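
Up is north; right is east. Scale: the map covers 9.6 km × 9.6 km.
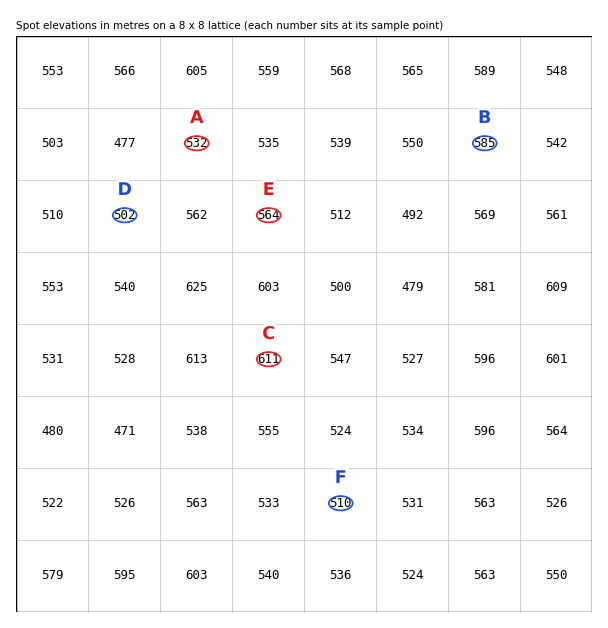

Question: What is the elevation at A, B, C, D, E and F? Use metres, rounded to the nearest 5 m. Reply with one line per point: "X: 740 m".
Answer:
A: 530 m
B: 585 m
C: 610 m
D: 500 m
E: 565 m
F: 510 m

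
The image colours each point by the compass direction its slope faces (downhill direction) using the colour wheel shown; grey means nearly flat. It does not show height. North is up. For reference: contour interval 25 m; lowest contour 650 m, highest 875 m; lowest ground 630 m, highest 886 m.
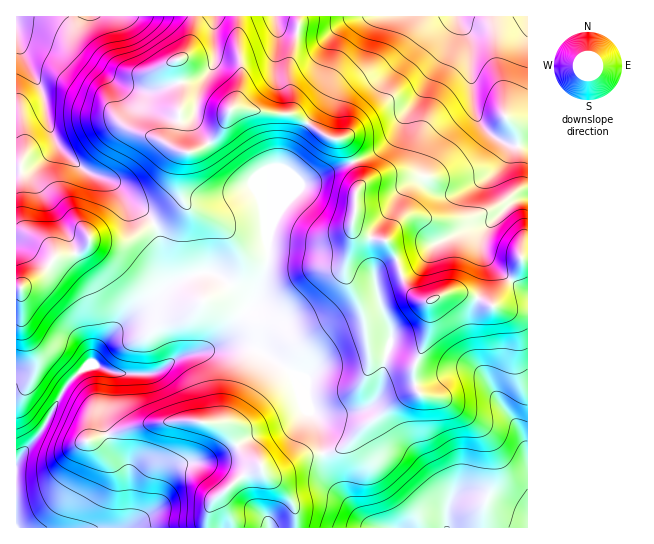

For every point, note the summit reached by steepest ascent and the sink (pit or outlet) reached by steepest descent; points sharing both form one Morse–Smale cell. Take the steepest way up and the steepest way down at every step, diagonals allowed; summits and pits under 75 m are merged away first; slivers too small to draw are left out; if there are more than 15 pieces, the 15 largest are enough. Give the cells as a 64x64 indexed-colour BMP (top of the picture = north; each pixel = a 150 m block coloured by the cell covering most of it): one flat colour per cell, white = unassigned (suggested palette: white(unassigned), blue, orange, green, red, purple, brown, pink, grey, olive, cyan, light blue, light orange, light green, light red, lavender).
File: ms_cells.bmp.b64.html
<image width="64" height="64" href="data:image/bmp;base64,Qk12CAAAAAAAAHYAAAAoAAAAQAAAAEAAAAABAAQAAAAAAAAIAAATCwAAEwsAABAAAAAAAAAA////ALR3HwAOf/8ALKAsACgn1gC9Z5QAS1aMAMJ34wB/f38AIr28AM++FwDox64AeLv/AIrfmACWmP8A1bDFABEREREREREREREREREREREREzMzMzMzMzMzMzMzMzMzERERERERERERERERERERERETMzMzMzMzMzMzMzMzMzMRERERERERERERERERERERERMzMzMzMzMzMzMzMzMzMxERERERERERERERERERERERMzMzMzMzMzMzMzMzMzMzEREREREREREREREREREREREzMzMzMzMzMzMzMzMzMzMREREREREREREREREREREREzMzMzMzMzMzMzMzMzMzMxEREREREREREREREREREREzMzMzMzMzMzMzMzMzMzMzEREREREREREREREREREREREzMzMzMzMzMzMzMzMzMzMRERERERERERERERERERERERMzMzMzMzMzMzMzMzMzM1ERERERERERERERERERERERERETMzMzMzMzMzMzMzMzVRERERERERERERERERERERERERETMzMzMzMzMzMzMzNVUREREREREREREREREREREREREREzMzMzMzMzMzMzM1VRERERERERERERERERERERERERERMzMzMzMzMzMzMzVVURERERERERERERERERERERERERERMzMzMzMzMzMzNVVRERERERERERERERERERERERERERETMzMzMzMzMzM1VVUREREREREREREREREREREREREREREzMzMzMzMzMzVVVVEREREREREREREREREREREREREREREzMzMzMzMzNVVVURERERERERERERERERERERERERERERMzMzMzMzM1VVVVEREREREREREREREREREREREREREREzMzMzMzMzVVVVVRERERERERERERERERERERERERERETMzMzMzMzNVVVVVURERERERERERERERERERERERERERMzMzMzMzM1VVVVVVEREREREREREREREREREREREREREzMzMzMzMzVVVVVVURERERERERERERERERERERERERERMzMzMzMzNVVVVVVVEREREREREREREREREREREREREREzMzMzMzM1VVVVVVVRERERERERERERERERERERERERETMzMzMzMzVVVVVVVVUREREREREREREREREREREREREREzMzMzMzNVVVVVVVVVERERERERERERERERERERERERETMzMzMzM1VVVVVVVVVVERERERERERERERERERERERERMzMzMzd3VVVVVVVVVVVRERERERERERERERERERERERIzMzMid3dVVVVVVVVVVVURERERERERERERERERERESIiIiIiInd1VVVVVVVVVVVRERERERERERERERERERERIiIiIiIid3VVVVVVVVVVVVERERERERERERERERERERIiIiIiIiIndVVVVVVVVVVVUREREREREREREREREREREiIiIiIiIiJ1VVVVVVVVVVVRERERERERERERERERERESIiIiIiIiInVVVWZlVVVVVVERERERERERERERERERESIiIiIiIiIiJVVWZmZVVVVVURERERERERERERERERERIiIiIiIiIiIlVmZmZmZmZlVREREREREREREREREREiIiIiIiIiIiIiZmZmZmZmZmZRERERERERERERERERIiIiIiIiIiIiIiJmZmZmZmZmZmQREREREREREREREREiIiIiIiIiIiIiImZmZmZmZmZmREERERERERERERERESIiIiIiIiIiIiIiZmZmZmZmZmREREEREREREREREREREiIiIiIiIiIiIiJmZmZmZmZmREREQRERERERERERERESIiIiIiIiIiIiImZmZmZmZmRERERBERERERERERERERIiIiIiIiIiIiIiZmZmZmZkRERERBEREREREREREREREiIiIiIiIiIiIiJmZmZmZEREREREERERERERERERERESIiIiIiIiIiIiImZmZmZERERERERBERERERERERERESIiIiIiIiIiIiIiZmZmREREREREREERERERERERERERIiIiIiIiIiIiIiJmZmREREREREREERERERERERERERIiIiIiIiIiIiIiImZmZEREREREREQREREREREREREREiIiIiIiIiIiIiIiZmZERERERERERBERERERERERESIiIiIiIiIiIiIiIiJmZkREREREREREERERERERERESIiIiIiIiIiIiIiIiImZmREREREREREQREREREREREiIiIiIiIiIiIiIiIiIiZmZEREREREREREEREREiIiIiIiIiIiIiIiIiIiIiIiJmZkREREREREREQRERESIiIiIiIiIiIiIiIiIiIiIiImZkRERERERERERBERERIiIiIiIiIiIiIiIiIiIiIiIiZmREREREREREREEREREiIiIiIiIiIiIiIiIiIiIiIiJmREREREREREREERERESIiIiIiIiIiIiIiIiIiIiIiImZEREREREREREQRERERIiIiIiIiIiIiIiIiIiIiIiIiZERERERERERERBEREREiIiIiIiIiIiIiIiIiIiIiIiJkREREREREREREQRERESIiIiIiIiIiIiIiIiIiIiIiIkREREREREREREREERERIiIiIiIiIiIiIiIiIiIiIiIiREREREREREREREQREREiIiIiIiIiIiIiIiIiIiIiIiJERERERERERERERBERESIiIiIiIiIiIiIiIiIiIiIiIkREREREREREREREERERIiIiIiIiIiIiIiIiIiIiIiIi"/>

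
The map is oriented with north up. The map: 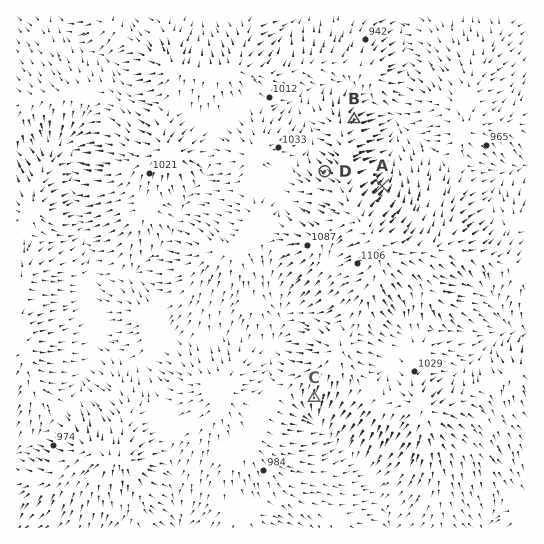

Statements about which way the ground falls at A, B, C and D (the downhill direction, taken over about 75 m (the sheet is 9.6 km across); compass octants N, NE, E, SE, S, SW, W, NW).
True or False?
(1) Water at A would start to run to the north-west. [False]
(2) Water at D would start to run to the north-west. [True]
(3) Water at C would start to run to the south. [True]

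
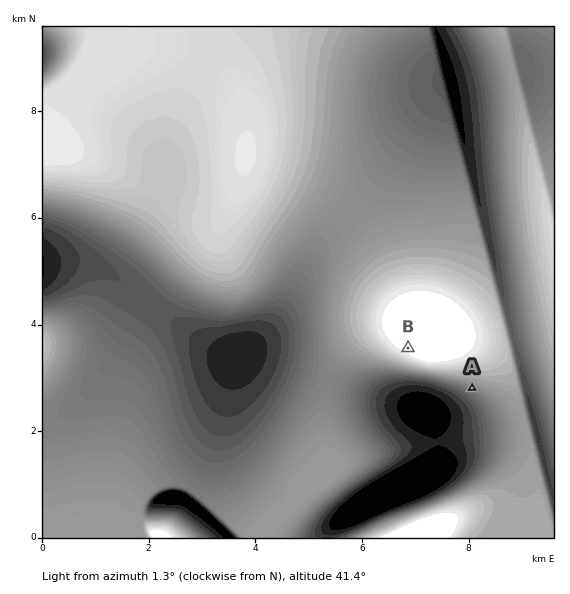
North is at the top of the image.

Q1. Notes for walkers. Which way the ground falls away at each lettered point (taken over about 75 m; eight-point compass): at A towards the E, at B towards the NW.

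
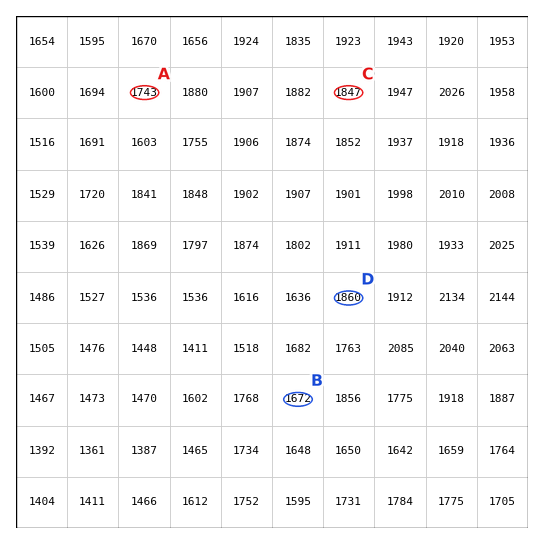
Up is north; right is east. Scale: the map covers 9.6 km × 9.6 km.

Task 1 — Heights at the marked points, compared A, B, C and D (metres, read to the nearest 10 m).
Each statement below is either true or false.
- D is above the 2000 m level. false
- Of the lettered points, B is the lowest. true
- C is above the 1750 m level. true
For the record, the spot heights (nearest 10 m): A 1740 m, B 1670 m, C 1850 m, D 1860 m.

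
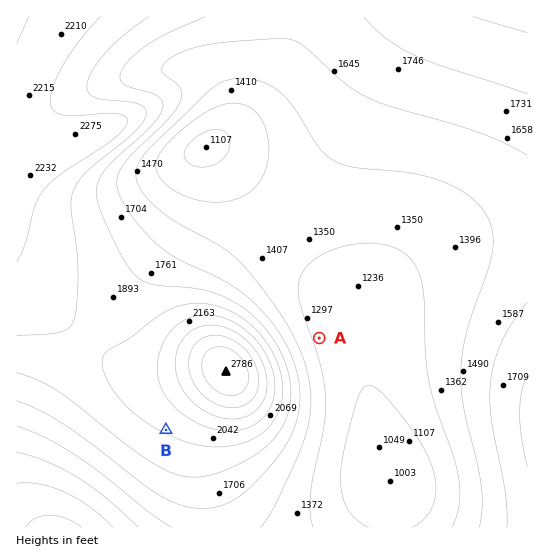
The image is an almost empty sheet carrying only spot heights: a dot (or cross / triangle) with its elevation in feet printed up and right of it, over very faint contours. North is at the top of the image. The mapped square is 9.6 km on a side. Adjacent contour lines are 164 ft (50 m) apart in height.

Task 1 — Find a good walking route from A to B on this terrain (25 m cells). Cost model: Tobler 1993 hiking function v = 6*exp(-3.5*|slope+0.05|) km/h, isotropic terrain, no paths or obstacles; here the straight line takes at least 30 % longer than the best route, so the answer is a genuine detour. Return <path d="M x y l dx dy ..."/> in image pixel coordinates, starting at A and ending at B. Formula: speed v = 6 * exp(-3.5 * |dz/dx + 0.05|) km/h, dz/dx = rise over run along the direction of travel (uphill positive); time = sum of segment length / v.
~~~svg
<path d="M319 338l-5 5-28 56-16 16-29 15-75 0"/>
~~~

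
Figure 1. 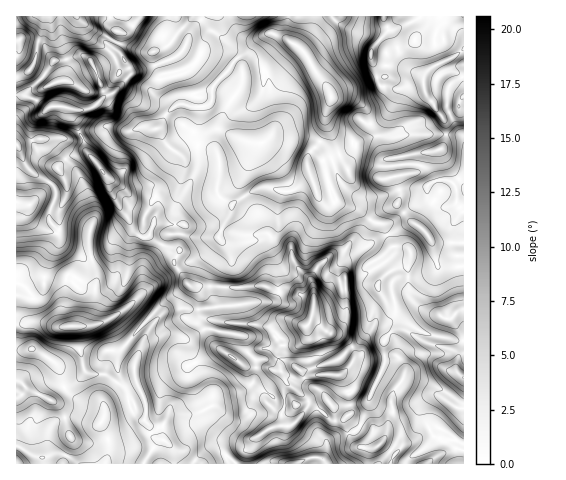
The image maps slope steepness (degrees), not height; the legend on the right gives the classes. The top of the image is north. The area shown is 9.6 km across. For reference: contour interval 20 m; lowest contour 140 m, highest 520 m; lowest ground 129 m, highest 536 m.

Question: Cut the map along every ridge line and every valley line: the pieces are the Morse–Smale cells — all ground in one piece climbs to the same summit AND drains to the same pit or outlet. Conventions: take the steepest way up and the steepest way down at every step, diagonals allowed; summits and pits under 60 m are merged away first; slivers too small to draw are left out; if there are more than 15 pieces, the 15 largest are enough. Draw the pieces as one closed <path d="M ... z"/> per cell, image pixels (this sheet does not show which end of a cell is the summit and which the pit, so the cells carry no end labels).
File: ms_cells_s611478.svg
<path d="M162 245l-19 22 0 20-2 7-18 17-28 14-9 1 8-19 1-17-1-3-26-12-4 23 0-12-18-9-10 1-11 9-9-3 1 180 229 0 1-11 11-17 16-9 19-3 15-18 7 1 18 14 11-3 8 24 5 4 16 2-5 6 1 10 21-1 5-9-12-10-5 1-7-14-15-8-8-7 3-3-3-14 3-10-5-10-6-4 11-10 5-10-3-7-9-10-13-5 9-4 6-11-2-38-9 3-12 13-9 5-23-10-14 0-13-5-22 2-50-1-6-4-11-18-1-3 5-12z"/><path d="M337 16l-169 1-1 18 5 6-5 5-14 7 4 17 4 4 5 0 29-9 21 18-5 8-15 2-5 3-4 9-6-1-10 5-7 8-3 9-4 3 11 17 10 6 7 10-10 44 0 26-7 2-6 10 17 6-5 12 15 24 36 2 39-2 13 5 9-1 27 10 1-14-3-8 11-16 11-8 8-1 6-5 16 0 24-13-5-11-10-3-14-11-19-7-9-17-14 3-8-21 0-11 12-16 5-10 1-10 14 37 6 7 10-21 7-4 8-10-1-13-4-8-10-9-7-2-17 0-6-13-24-35 13-10z"/><path d="M383 16l-44 0-24 24-13 10 24 35 5 12 18 1 7 2 10 9 5 14-1 10-14 11-10 21-6-7-14-37-1 10-5 10-12 16 0 11 8 21 14-3 9 17 19 7 14 11 10 3 6 11 17-10 8-3 17 16 9 29 23 0 2-2 0-54-7-7 0-12-3-9 10-9 0-66-5-1-17 9-15-20-4-14-25 8-18-5-9-32 3-7 14-15z"/><path d="M388 235l-11 4-14 9-16 0-6 5-11 2-8 7-11 16 3 22 9-4 12-13 9-3 2 38-6 11-9 4 10 3 10 8 3 6 1 9 41-3 8 11 0 9-12 21 1 15-5 9-1 12-7 11 16 10 8-10 10-3 17-12 8-1 3 3-6 15 2 10 16-7 9 1 1-139-8 1-4 6-7 0-18-6-10-7-8-8-1-31 2-15-5-4-12 0z"/><path d="M66 160l-8 7 0 4-13 18-16 16-13-2 0 80 9 4 11-9 10-1 18 9 0 12 4-23 26 12 1 2 1-6 0-9-8-30 2-13 4-11-1-14-13-30z"/><path d="M167 16l-27 0-13 16-8 1-4 16 12 14 3 12-17 18-10 5-9 9-12 3-11 0 9 23 17-3 7-3 9 0 13 5 15-5 16 2 4-3 6-13 8-7 6-2 6 1 5-10 20-5 4-7-21-18-29 9-5 0-4-4-4-17 14-7 5-5-5-6z"/><path d="M463 16l-79 0 4 15-14 15-3 7 9 32 18 5 25-8 4 14 15 20 17-9 4 0z"/><path d="M87 152l-17 4-4 4 14 16 14 34 0 10-4 11-2 13 8 30 0 9-2 24-8 19 2 0 14-3 21-12 18-17 2-9-1-21-6-16 4-12-7-6-5-13-6-6-12-19-3-16z"/><path d="M145 127l-15 5-17-5-9 0-7 3-10 0-7 3 6 18 21 25 3 16 12 19 6 6 5 13 7 6 3-6 1-14 9-15 7-9 12-3 7-6 6-18-1-6-16-13-10-17z"/><path d="M110 16l-93 0-1 79 11 1 1-5 16-15 10-16 10 0 19-4 9 6 3 6 2 0 25-10-2-5-5-4 4-17-5-3z"/><path d="M313 406l-5 0-15 18-19 3-16 9-11 17 0 10 121 1 0-10 5-6-18-3-5-7-7-18-10 1z"/><path d="M24 95l-8 1 0 106 13 3 16-16 13-18 0-4 7-7-12-16-5-4-4-1 26-1 7-4 2-4-10-22-9-2-13 2-11-8z"/><path d="M413 222l-3 0-22 13 2 9 3 3 12 0 5 4-2 15 1 31 16 14 20 7 7 0 4-6 8-3 0-43-25 1-9-29z"/><path d="M83 56l-19 4-10 0-10 16-16 15-2 4 21 13 13-2 22 4 12-3 9-9 10-5 17-18-1-7-6-10-28 10-3-6z"/><path d="M396 356l-25 3-14-1-17 17 6 4 5 10-3 4 3 20-3 3 8 7 15 8 7 14 9-12 1-12 5-9 0-19 11-17 0-9z"/>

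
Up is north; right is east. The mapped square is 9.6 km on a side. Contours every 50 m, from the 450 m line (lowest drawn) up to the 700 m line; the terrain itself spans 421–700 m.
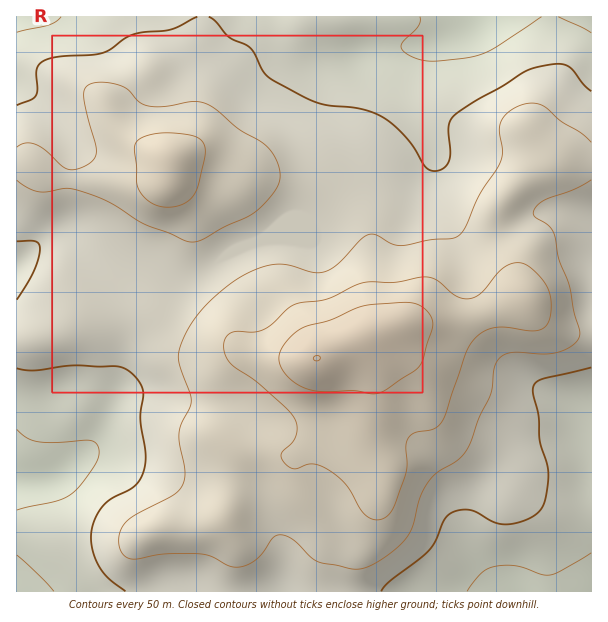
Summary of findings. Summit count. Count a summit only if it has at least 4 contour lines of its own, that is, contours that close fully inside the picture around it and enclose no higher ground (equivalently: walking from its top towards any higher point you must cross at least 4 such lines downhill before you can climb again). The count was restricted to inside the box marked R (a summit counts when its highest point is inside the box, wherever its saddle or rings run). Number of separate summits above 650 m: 0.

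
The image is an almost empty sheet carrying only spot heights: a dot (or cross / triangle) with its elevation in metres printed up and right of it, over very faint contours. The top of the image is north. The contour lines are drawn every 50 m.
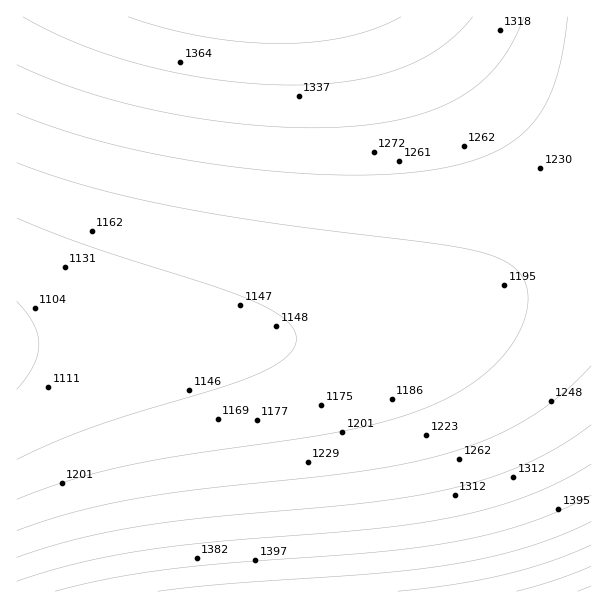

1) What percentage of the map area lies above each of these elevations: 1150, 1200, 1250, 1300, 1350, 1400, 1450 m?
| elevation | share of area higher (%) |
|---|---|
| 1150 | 88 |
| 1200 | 67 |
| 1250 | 44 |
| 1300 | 29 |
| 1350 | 17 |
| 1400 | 8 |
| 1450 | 3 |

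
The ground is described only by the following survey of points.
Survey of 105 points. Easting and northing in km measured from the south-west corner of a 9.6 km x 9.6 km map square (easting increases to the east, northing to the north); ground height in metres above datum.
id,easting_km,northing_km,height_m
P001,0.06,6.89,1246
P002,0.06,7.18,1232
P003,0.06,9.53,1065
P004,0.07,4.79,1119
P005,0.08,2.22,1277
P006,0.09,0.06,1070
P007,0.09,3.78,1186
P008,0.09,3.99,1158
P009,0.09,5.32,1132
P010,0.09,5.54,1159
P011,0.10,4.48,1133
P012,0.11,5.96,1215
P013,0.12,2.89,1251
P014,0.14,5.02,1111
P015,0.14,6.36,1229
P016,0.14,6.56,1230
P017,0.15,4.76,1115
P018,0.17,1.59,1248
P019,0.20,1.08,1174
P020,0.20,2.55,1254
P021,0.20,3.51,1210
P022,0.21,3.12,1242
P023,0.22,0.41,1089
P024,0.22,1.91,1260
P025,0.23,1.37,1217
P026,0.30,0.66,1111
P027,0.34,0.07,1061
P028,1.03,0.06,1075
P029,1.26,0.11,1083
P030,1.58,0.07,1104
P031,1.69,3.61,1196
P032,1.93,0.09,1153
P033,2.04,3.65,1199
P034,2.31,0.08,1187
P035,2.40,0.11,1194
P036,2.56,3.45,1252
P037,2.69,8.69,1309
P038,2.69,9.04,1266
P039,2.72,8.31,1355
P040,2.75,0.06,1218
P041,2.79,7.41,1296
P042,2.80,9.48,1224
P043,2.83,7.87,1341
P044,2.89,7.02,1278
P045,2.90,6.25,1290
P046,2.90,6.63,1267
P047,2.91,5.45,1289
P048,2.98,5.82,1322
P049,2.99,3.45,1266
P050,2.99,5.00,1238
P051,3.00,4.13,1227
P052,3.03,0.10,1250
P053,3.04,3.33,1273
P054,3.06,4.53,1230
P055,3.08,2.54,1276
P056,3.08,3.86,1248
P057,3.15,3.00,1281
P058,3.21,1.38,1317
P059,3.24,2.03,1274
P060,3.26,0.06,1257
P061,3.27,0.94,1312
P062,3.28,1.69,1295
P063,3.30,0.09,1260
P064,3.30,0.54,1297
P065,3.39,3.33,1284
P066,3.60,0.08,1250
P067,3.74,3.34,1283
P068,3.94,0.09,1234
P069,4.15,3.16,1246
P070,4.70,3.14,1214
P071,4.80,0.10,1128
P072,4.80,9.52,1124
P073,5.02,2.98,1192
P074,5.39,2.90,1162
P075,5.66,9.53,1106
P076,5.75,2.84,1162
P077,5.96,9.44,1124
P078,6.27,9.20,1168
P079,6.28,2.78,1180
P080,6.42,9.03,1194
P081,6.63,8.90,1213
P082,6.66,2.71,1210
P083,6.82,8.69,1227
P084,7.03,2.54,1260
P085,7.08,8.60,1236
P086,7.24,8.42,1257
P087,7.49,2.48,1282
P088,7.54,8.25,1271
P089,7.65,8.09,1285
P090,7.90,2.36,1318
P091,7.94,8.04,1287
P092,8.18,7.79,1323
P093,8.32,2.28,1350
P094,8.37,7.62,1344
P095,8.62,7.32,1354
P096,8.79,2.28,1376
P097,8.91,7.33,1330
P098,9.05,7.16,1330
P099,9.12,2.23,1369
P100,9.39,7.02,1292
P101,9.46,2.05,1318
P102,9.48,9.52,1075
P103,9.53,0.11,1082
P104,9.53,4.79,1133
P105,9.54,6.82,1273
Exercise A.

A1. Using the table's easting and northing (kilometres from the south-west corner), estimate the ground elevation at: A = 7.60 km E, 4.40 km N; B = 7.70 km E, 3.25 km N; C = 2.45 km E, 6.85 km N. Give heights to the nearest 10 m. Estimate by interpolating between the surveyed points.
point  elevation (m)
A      1190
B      1250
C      1300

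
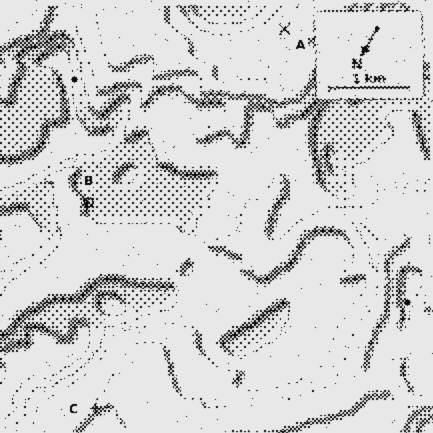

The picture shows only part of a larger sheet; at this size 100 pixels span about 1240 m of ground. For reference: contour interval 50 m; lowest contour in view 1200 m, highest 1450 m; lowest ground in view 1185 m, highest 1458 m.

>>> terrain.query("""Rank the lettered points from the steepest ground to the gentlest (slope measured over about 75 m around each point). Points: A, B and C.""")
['A', 'B', 'C']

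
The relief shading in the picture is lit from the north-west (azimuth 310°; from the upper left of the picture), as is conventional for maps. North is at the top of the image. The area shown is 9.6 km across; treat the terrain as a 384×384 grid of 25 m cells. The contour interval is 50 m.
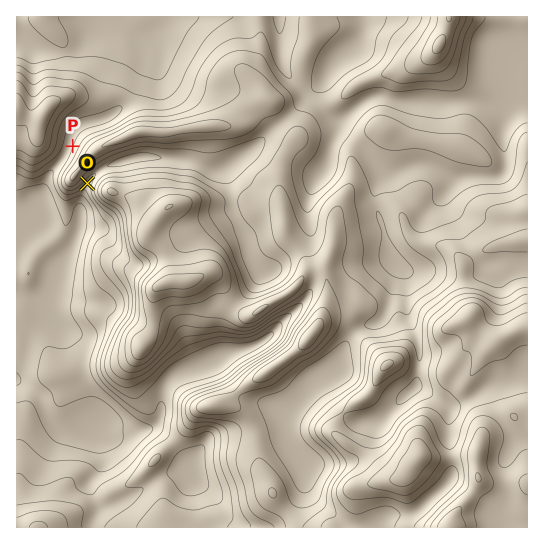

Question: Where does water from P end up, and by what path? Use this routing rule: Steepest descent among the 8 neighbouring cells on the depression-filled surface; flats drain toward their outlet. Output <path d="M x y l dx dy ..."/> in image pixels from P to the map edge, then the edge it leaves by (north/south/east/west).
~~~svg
<path d="M73 146l-4 0-2 1-6 14-7 6 0 2-7 8-4 14-2 4 0 3-4 8 0 8-2 1 0 3-18 19"/>
exit: west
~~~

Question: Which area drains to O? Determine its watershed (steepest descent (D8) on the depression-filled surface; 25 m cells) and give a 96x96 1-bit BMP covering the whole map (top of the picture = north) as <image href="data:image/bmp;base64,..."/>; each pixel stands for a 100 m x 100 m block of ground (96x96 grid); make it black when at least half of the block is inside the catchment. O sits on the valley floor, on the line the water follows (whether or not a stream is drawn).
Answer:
<image width="96" height="96" href="data:image/bmp;base64,Qk2+BAAAAAAAAD4AAAAoAAAAYAAAAGAAAAABAAEAAAAAAIAEAAATCwAAEwsAAAIAAAAAAAAA////AAAAAAAAAAAAAAAAAAAAAAAAAAAAAAAAAAAAAAAAAAAAAAAAAAAAAAAAAAAAAAAAAAAAAAAAAAAAAAAAAAAAAAAAAAAAAAAAAAAAAAAAAAAAAAAAAAAAAAAAAAAAAAAAAAAAAAAAAAAAAAAAAAAAAAAAAAAAAAAAAAAAAAAAAAAAAAAAAAAAAAAAAAAAAAAAAAAAAAAAAAAAAAAAAAAAAAAAAAAAAAAAAAAAAAAAAAAAAAAAAAAAAAAAAAAAAAAAAAAAAAAAAAAAAAAAAAAAAAAAAAAAAAAAAAAAAAAAAAAAAAAAAAAAAAAAAAAAAAAAAAAAAAAAAAAAAAAAAAAAAAAAAAAAAAAAAAAAAAAAAAAAAAAAAAAAAAAAAAAAAAAAAAAAAAAAAAAAAAAAAAAAAAAAAAAAAAAAAAAAAAAAAAAAAAAAAAAAAAAAAAAAAAAAAAAAAAAAAAAAAAAAAAAAAAAAAAAAAAAAAAAAAAAAAAAAAAAAAAAAAAAAAAAAAAAAAAAAAAAAAAAAAAAAAAAAAAAAAAAAAAAAAAAAAAAAAAAAAAAAAAAAAAAAAAAAAAAAAAAAAAAAAAAAAAAAAAAAAAAAAAAAAAAAAAAAAAAAAAAAAAAAAAAAAAAAAAAAAAAAAAAAAAAAAAAAADgAAAAAAAAAAAAAAH4AAAAAAAAAAAAAAP8AAAAAAAAAAAAAAP/AAAAAAAAAAAAAAf/wAAAAAAAAAAAAAf/4AAAAAAAAAAAHg//4AAAAAAAAAAAP5//8AAAAAAAAAAAP///8AAAAAAAAAAAP///8AAAAAAAAAAAP///8AAAAAAAAAAAf///4AAAAAAAAAAAf///4AAAAAAAAAAA////wAAAAAAAAAAB////gAAAAAAAAAAB////gAAAAAAAAAAB////AAAAAAAAAAAA////AAAAAAAAAAAB////AAAAAAAAAAAD////AAAAAAAAAAAH////AAAAAAAAAAAP////AAAAAAAAAAA////+AAAAAAAAAAH////+AAAAAAAAAAf////+AAAAAAAAAB/////+AAAAAAAAAD//////AAAAAAAAAD//////AAAAAAAAAB//////AAAAAAAAAA//////AAAAAAAAAAf/////gAAAAAAAAAP/////gAAAAAAAAAB/////wAAAAAAAAAAf////4AAAAAAAAAAAD///wAAAAAAAAAAAABH/gAAAAAAAAAAAAAD/AAAAAAAAAAAAAAB/AAAAAAAAAAAAAAA+AAAAAAAAAAAAAAAcAAAAAAAAAAAAAAAIAAAAAAAAAAAAAAAAAAAAAAAAAAAAAAAAAAAAAAAAAAAAAAAAAAAAAAAAAAAAAAAAAAAAAAAAAAAAAAAAAAAAAAAAAAAAAAAAAAAAAAAAAAAAAAAAAAAAAAAAAAAAAAAAAAAAAAAAAAAAAAAAAAAAAAAAAAAAAAAAAAAAAAAAAAAAAAAAAAAAAAAAAAAAAAAAAAAAAAAAAAAAAAAAAAAAAAAAAAAAAAAAAAAAAAAAAAAAAAAAAAAAAAAA="/>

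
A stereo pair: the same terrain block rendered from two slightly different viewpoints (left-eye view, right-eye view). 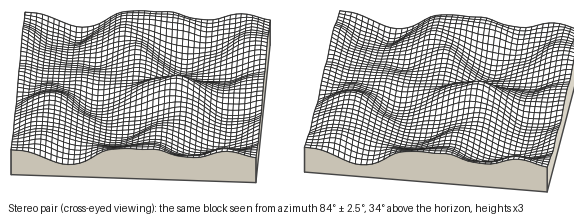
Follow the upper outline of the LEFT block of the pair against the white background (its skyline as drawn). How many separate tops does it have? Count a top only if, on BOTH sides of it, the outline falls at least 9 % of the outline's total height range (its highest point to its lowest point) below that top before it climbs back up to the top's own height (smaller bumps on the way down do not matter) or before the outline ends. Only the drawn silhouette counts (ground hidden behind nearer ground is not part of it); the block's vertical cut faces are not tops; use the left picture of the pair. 2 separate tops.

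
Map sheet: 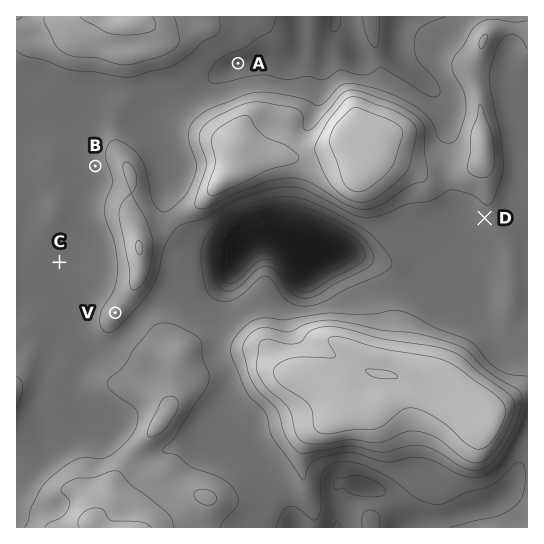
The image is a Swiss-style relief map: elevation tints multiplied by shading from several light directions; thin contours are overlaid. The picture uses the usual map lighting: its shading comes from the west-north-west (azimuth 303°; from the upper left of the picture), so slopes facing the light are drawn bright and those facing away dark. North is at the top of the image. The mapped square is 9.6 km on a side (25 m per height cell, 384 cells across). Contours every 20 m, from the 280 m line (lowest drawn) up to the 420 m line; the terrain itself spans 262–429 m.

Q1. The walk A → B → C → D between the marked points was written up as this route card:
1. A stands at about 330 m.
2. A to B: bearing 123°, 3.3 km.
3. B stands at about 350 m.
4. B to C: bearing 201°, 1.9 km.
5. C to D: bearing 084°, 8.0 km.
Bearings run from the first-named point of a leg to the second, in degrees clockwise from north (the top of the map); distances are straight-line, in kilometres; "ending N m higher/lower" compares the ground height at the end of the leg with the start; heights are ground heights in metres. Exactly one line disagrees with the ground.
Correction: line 2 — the bearing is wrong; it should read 234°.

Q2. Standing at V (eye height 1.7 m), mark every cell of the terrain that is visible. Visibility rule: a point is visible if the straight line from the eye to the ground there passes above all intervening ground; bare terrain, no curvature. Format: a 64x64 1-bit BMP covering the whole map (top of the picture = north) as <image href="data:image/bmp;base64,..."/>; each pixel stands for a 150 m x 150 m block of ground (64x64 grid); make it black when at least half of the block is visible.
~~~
<image width="64" height="64" href="data:image/bmp;base64,Qk0+AgAAAAAAAD4AAAAoAAAAQAAAAEAAAAABAAEAAAAAAAACAAATCwAAEwsAAAIAAAAAAAAA////AAAAAACeL+AAAAAAAAHn4AAAAAAA4ePAAAAAAADg/8AAAAAAAPH/gAAAAAAA//+AAAAAAAD//wAAAAAAAP/+AAAAAAAA//4AAAAAAAD//gAAAAAAAP/nAAAwAAAA/8MAADgAAAD/wYAAfAAAAP+AwAB+AAAA/4DgAH4AAAD/gPAA+AAAAP+A+AHAAAAA/8/4A4AAAAD///AHgAAAAP//8A/AAAAA/3/wD+AAAAD+H/Af/AAAAP4P+B+PAAAA/gP8Pw8AAAD+Afz/HwAAAP4B+/8+AAAA/gj//38DAAD/DH//B/4ADP+OPz8B/gA8/88+DgD+H/z//w4GAH9//P//BgYAH3/8//8AAgAP//z//wAAAAf//P/+AAAAD//8//4AAAAf//z//AAAAH//+P/8AAAB///w//wAAAP///Dv8AAAH///4M/AAAB/+HPgx8AAAP/wMeDPwAA//+AB4P/AAD//4ADg/8AAA//AAOD/wAAB/8AAIP/gAAAHwAAA78AAAAOAAAD/gAAAA4AAAP+AAAABgAAA/4AAAAGAAAD/wAAAAIAAAP/AAAAAAAAA/8AAAAAAAAD/wAAAAAAAAP/AAAAAAAAA/+AAAAAAAAD/8AAAAAAAAP/8AAAAAAAA//gAAAAAAAD//AAAAAAAAI/+AAAAAAAAHf8AAAAAAAAB4AAAAAAAAA=="/>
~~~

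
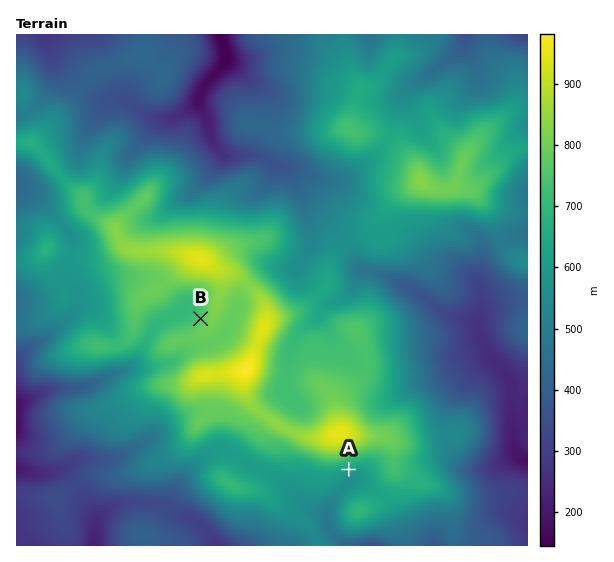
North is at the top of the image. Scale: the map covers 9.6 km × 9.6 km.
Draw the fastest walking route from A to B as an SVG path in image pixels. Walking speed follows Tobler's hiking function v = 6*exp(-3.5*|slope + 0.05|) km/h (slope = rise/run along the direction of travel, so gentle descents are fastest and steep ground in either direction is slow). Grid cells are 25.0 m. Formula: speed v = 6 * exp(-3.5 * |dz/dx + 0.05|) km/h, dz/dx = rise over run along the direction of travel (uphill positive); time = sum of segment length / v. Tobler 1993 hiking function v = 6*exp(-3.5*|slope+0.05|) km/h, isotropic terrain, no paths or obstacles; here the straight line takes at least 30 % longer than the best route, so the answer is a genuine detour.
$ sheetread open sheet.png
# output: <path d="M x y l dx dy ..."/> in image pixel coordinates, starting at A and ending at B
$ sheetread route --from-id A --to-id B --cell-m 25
<path d="M349 469l-20 0-146-73-5-5-3-6 0-4 16-32 0-12 10-18"/>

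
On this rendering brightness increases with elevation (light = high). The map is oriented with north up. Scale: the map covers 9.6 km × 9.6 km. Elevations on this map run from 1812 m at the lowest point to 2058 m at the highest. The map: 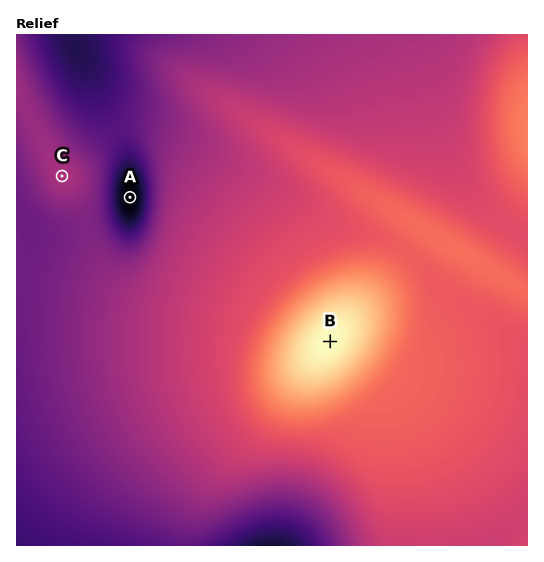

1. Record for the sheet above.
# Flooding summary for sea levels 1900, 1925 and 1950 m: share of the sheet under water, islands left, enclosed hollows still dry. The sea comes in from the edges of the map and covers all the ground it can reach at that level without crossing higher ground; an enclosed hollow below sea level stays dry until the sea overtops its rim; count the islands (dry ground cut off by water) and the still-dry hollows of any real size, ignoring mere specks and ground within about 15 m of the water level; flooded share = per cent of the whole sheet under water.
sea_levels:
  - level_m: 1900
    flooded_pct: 18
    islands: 0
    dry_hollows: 0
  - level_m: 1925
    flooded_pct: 35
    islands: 0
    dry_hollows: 0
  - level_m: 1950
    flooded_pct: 56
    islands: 0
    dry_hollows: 0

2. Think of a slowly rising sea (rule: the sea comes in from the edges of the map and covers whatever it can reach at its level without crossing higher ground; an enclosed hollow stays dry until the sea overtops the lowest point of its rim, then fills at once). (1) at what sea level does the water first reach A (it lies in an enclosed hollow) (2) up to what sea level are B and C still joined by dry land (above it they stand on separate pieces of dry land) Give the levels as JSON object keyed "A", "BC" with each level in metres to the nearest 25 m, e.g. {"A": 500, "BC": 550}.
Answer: {"A": 1875, "BC": 1900}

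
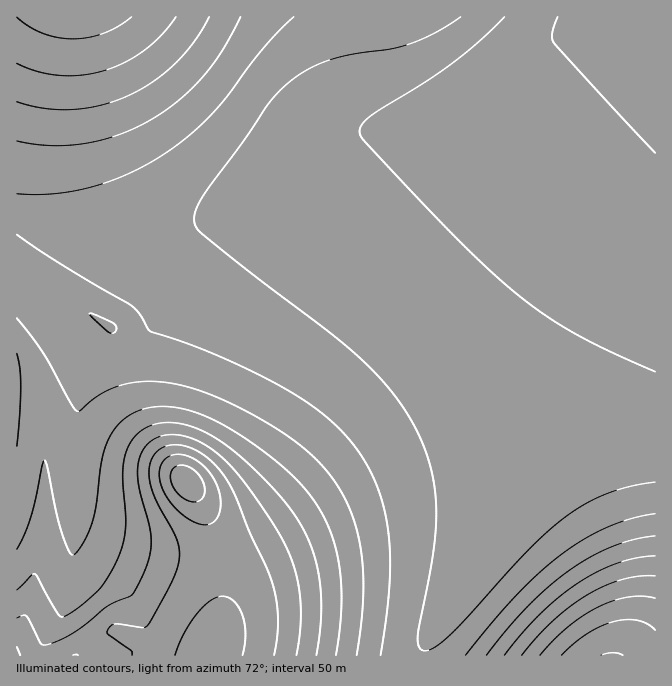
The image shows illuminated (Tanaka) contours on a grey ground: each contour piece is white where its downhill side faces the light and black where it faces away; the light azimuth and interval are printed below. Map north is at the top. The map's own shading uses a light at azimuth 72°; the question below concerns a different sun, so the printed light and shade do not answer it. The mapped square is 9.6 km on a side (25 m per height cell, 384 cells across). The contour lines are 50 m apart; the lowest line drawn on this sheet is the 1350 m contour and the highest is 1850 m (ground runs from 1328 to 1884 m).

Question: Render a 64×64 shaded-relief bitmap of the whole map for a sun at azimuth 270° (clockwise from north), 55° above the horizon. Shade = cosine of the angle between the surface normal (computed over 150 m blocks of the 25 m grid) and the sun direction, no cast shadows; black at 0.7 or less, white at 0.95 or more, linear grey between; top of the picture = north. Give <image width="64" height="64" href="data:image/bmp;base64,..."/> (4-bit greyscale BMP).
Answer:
<image width="64" height="64" href="data:image/bmp;base64,Qk12CAAAAAAAAHYAAAAoAAAAQAAAAEAAAAABAAQAAAAAAAAIAAATCwAAEwsAABAAAAAAAAAAAAAAABEREQAiIiIAMzMzAERERABVVVUAZmZmAHd3dwCIiIgAmZmZAKqqqgC7u7sAzMzMAN3d3QDu7u4A////ACNomYd3iJqpmIdmVDIhERERIiNFeJq7zMzMy7qph2VUIkeZqYiIiqqZh3ZUMiERERESI0Vniau8zMzLuqmIdlUzNoqqqHeJqpmIdlQzIRERERIjNFaJqrvMzMu7qZh2VUQ0eaq5d4mqmYh2VEMiEREREiM0Vniau7zMy7upmHdlZTRpq6mHiqqpmHZVQyIREREiIzRVZ5mru7u7u6qYh2aGRGiaqZmqqqmYdlVDIhERESIjNFVniaq7u7u6qpiHZpdEV5mqqqqqqZh2ZUMiIRERIjNEVWZ4mqu7u7qqmYd2qFRXmaqqqqqpmHZlQzIhERIiM0RVZneJqqu7uqqZh3eoVFeZqqqrqqmYdlVDMiIRIiIzRFVmZ4iaqqqqqpmId6lkV5mqqru6qph2VEMyIiIiIzNEVWZneImqqqqpmYh3qWRXmaqru7uqmHZUQzIiIiIjM0RVZmd3iJmqqqmZiHe6dVaJqqu7u6qXZUQzMiIiIjM0RFVmZ3d4iZmZmZmIh7p1Vomqu7zLuodUMzMiIiIjMzRFVWZnd3iImZmZmYiHuoVWiaq7zMy5dUMiIiIjMzMzREVVZmd3d4iImZmYiIi7hVaKq7zN3LljIRIiIzMzMzREVVZmZ3d3eIiIiIiIiLuFVoqrzN7tuEEAASIzMzMzRERVVmZnd3d3iIiIiIiIu5ZWiqvN7u22IAABIjMzNERERVVWZmd3d3d3iIiIiIe7llaKu83v/qQAAAEjM0RERERVVWZmZ3d3d3d3d3d3d7uWVoq83v/9ggAAASM0RERERVVVZmZnd3d3d3d3d3d3u5ZWirzN7tpQAAASM0RERFVVVVZmZmd3d3d3d3d3d3e7llaKu83dtzAAASM0REVVVVVVVmZmd3d3d3d3d3d3d7uWVoqrvMuWMQASM0RVVVVVVVZmZmZ3d3d3d3d3d3d3u5VWiaq7qXUyIjNERVVVVVVVZmZmZnd3d3d3d3d3d3e7hVWJmqqYdUMzREVVVVVVVWZmZmZmd3d3d3d3d3d3d7uFRXmZmYh2VERFVVVVZmZmZmZmZmd3d3d3d3d3d3d3uoVFeJmIh3ZVVVVVZmZmZmZmZmZmZ3d3d3d3d3d3d3e6dEV4iIh3dmZVVmZmZmZmZmZmZmZ3d3d3d3d3d3d3d7pkRXiIh3d2ZmZmZmZmZmZmZmZmZnd3d3d3d3d3d3d3qWRGeIh3d3ZmZmZmZmZmZmZmZmZnd3d3d3d3d3d3d3eoVEZ4h3d3dmZmZmZmZmZmZmZmZnd3d3d3d3d3d3d3d4ZERomHZWd2ZmZmZmZmZmZmZmZnd3d3d3d3d3d3d3d3ZURomZdUVndmZmZmZmZmZmZmZnd3d3d3d3d3d3d3d3dERYmZl0NGd3ZmZmZmZmZmZmZ3d3d3d3d3d3d3d3d3d0RXmZh1Q0Z3d3ZmZmZmZmZ3d3d3d3d3d3d3d3d3d3d3RXmZhlVEVnd3d3d3d3d3d3d3d3d3d3d3d3d3d3d3d3dnmYdVVVVnd3d3d3d3d3d3d3d3d3d3d3d3d3d3d3d3d5mYZVVVZnd3d3d3d3d3d3d3d3d3d3d3d3d3d3d3d3d3mHVVVVZ3d3d3d3d3d3d3d3d3d3d3d3d3d3d3d3d3d3d2VVVWd3d3d3d3d3d3d3d3d3d3d3d3d3d3d3d3d3d3d1VVVWd3d3d3d3d3d3d3d3d3d3d3d3d3d3d3d3d3d3d3VVVnd3d3d3d3d3d3d3d3d3d3d3d3d3d3d3d3d3d3d3dVZnd3d3d3d3d3d3d3d3d3d3d3d3d3d3d3d3d3d3d3d2Z3d3d3d3d3d3d3d3d3d3d3d3d3d3d3d3d3d3d3d3d3d3d3d3d2ZmZmd3d3d3d3d3d3d3d3d3d3d3d3d3d3d3d3d3d3d2ZmZmZmZ3d3d3d3d3d3d3d3d3d3d3d3d3d3d3d3d3d2ZmZmZmZmZ3d3d3d3d3d3d3d3d3d3d3d3d3d3d3d3d2ZmZmZmZmZmd3d3d3d3d3d3d3d3d3d3d3d3d3d3d3d3ZmZmZmZmZmZmd3d3d3d3d3d3d3d3d3d3d3d3d3d3d3ZmZmZmZmZmZmZnd3d3d3d3d3d3d3d3d3d3d3d3d3d3dmZmZmZlVmZmZmZ3d3d3d3d3d3d3d3d3d3d3d3d3d3d2ZmZmVVVVVVZmZmd3d3d3d3d3d3d3d3d3d3d3d4d3d3ZmZmVVVVVVVVZmZnd3d3d3d3d3d3d3d3d3d3d3h3d3dmZmVVVVVVVVVWZmZ3d3d3d3d3d3d3d3d3d3d3eId3d2ZmZVVVVVVVVVVmZnd3d3d3d3d3d3d3d3d3d3d4h3d3ZmZVVVVVVVVVVWZmZ3d3ZmZnd3d3d3d3d3d3d3iHd3dmZlVVVURERFVVZmZnd3ZmZmZnd3d3d3d3d3d3eIh3d2ZmVVVURERERVVmZmZ3dmZmZmZnd3d3d3d3d3d4iHd3ZmVVVURERERFVVZmZnd2ZmZmZmZnd3d3d3d3d3iId3dmZVVUREREREVVZmZmd3dmZmZmZmZnd3d3d3d3eIiHd2ZlVVRERERERVVmZmZ3d2ZmZVVVZmZ3d3d3d3d4iId3ZmVVVEREQ0RFVWZmZnd3ZmZVVVVVZmd3d3d3d3iIh3dmZVVEREMzREVVZmZnd3d2ZlVVVVVWZnd3d3d3eIiHd2ZlVUREQzM0RVVmZnd3d3ZmVVVVVVVWZnd3d3d5iId3ZmVVREQzMzRFVWZnd3d3d2ZVVURERVVmZ3d3d3"/>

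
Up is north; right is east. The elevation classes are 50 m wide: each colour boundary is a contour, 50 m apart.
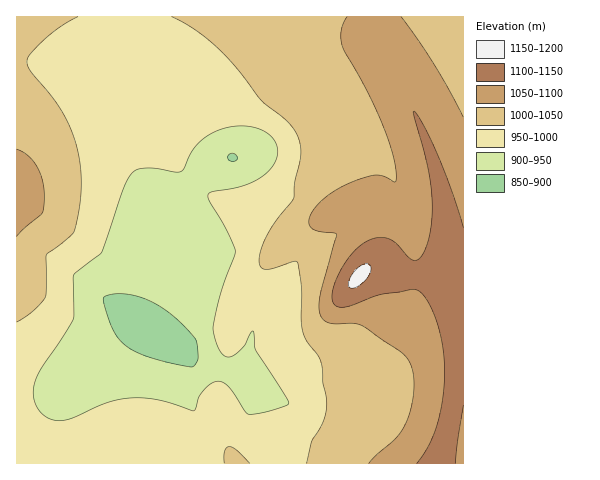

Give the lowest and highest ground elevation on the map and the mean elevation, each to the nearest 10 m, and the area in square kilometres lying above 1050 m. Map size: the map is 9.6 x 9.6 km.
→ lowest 880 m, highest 1160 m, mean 1000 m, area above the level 20.1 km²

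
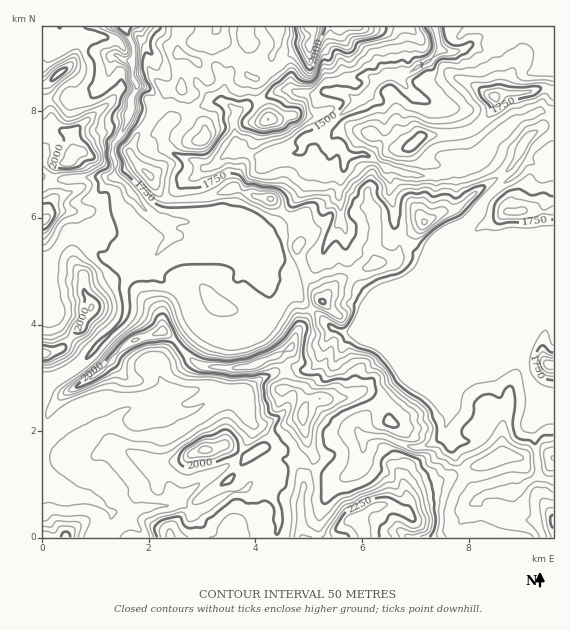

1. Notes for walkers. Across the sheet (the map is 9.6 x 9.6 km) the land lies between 1360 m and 2330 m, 1800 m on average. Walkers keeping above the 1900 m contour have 21.2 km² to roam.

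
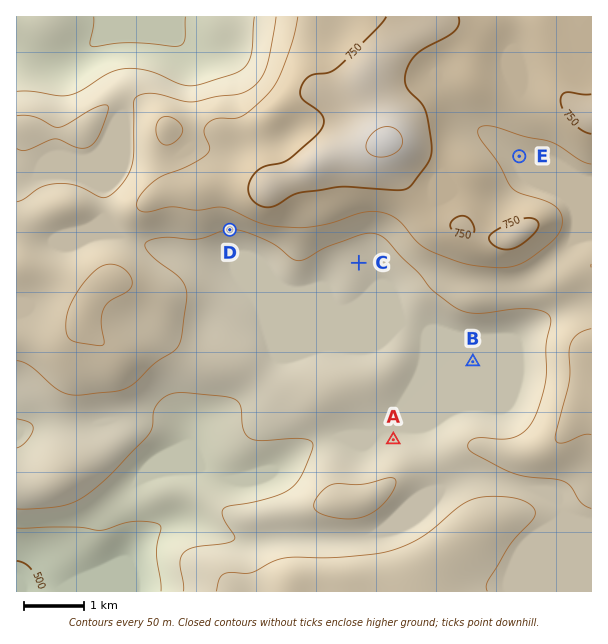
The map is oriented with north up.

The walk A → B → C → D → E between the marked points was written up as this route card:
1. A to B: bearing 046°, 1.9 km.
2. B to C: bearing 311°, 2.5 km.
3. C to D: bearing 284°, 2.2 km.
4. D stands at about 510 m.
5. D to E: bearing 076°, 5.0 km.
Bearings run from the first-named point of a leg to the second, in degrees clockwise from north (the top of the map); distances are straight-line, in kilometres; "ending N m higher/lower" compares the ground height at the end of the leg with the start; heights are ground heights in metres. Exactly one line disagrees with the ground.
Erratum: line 4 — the height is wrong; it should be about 650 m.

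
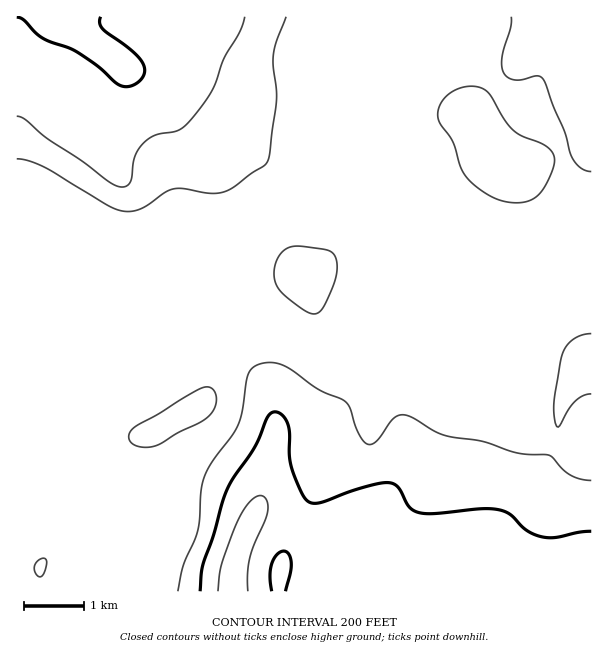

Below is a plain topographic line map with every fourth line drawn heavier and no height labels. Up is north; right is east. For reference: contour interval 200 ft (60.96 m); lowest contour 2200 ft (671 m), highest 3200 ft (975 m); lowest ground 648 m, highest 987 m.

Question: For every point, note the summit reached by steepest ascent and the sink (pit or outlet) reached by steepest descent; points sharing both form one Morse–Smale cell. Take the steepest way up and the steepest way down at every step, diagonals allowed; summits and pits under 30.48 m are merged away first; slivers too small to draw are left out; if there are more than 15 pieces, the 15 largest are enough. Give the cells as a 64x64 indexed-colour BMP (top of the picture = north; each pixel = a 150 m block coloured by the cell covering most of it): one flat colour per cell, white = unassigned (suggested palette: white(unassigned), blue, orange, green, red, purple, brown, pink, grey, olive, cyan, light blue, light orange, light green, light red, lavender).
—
<image width="64" height="64" href="data:image/bmp;base64,Qk12CAAAAAAAAHYAAAAoAAAAQAAAAEAAAAABAAQAAAAAAAAIAAATCwAAEwsAABAAAAAAAAAA////ALR3HwAOf/8ALKAsACgn1gC9Z5QAS1aMAMJ34wB/f38AIr28AM++FwDox64AeLv/AIrfmACWmP8A1bDFACIiIiIiIiIiIiIiIoiIhVVVVVVVVVVVVVVVVVVVVVVVIiIiIiIiIiIiIiIiiIiFVVVVVVVVVVVVVVVVVVVVVVUiIiIiIiIiIiIiIiKIiIVVVVVVVVVVVVVVVVVVVVVVVSIiIiIiIiIiIiIiIoiIiFVVVVVVVVVVVVVVVVVVVVVVIiIiIiIiIiIiIiIiKIiIVVVVVVVVVVVVVVVVVVVVVVUiIiIiIiIiIiIiIiIoiIhVVXVVVVVVVVVVVVVVVVVVVSIiIiIiIiIiIiIiIiiIiIVXd1VVVVVVVVVVVVVVVVVVIiIiIiIiIiIiIiIiIoiIh3d3dVVVVVVVVVVVVVVVVVUiIiIiIiIiIiIiIiIiKDMzd3d3dVVVVVVVVVVVVVVVVSIiIiIiIiIiIiIiIiIjMzN3d3d3VVVVVVVVVVVVVVVVIiIiIiIiIiIiIiIiIiMzMzd3d3d1VVVVVVVVVVVVVVUSIiIiIiIiIiIiIiIiIjMzN3d3d3dVVVVVVVVVVVVVVRESIiIiIiIiIiIiIiIiMzMzd3d3d3VVVVVVVVVVVVVVEREiIiIiIiIiIiIiIiIzMzN3d3d3dVVVVVVVVVVVVVURESIiIiIiIiIiIiIiIjMzMzd3d3d1VVVVVVVVVVVVVRERIiIiIiIiIiIiIiIiMzMzM3d3d3dVVVVVVVVVVVVVERESIiIiIiIiIiIiIiIjMzMzM3d3d1VVVVVVVVVWZmYRERIiIiIiIiIiIiIiIiMzMzMzN3d1VVVVVVVVVmZmZhERESIiIiIiIiIiIiIiIzMzMzM3d3VVVVVVVVVmZmZmERERIiIiIiIiIiIiIiIjMzMzMzN3dVVVVVVVVmZmZmYRERESIiIiIiIiIiIiIjMzMzMzM3d1VVVVVVVmZmZmZhERERIiIiIiIiIiIiIiMzMzMzMzd3VVVmZmZWZmZmZmEREREiIiIiIiIiIiIiIzMzMzMzN3dWZmZmZmZmZmZmYRERESIiIiIiIiIiIiIzMzMzMzM3czZmZmZmZmZmZmZhERERIiIiIiIiIiIiIjMzMzMzMzczNmZmZmZmZmZmZmEREREiIiIiIiIiIiIjMzMzMzMzMzM2ZmZmZmZmZmZmYRERESIiIiIiIiIiIjMzMzMzMzMzMzNmZmZmZmZmZmZhERERIiIiIiIiIiIzMzMzMzMzMzMzM2ZmZmZmZmZmZmERERERIiIiIiIiIjMzMzMzMzMzMzMzZmZmZmZmZmZmYRERERESIiIiIiIjMzMzMzMzMzMzMzM2ZmZmZmZmZmZhEREREREiIiIiIjMzMzMzMzMzMzMzMzNmZmZmZmZmZmERERERERIiIiIiMzMzMzMzMzMzMzMzMzZmZmZmZmZmYRERERERESIiIiMzMzMzMzMzMzMzMzMzM2ZmZmZmZmZhEREREREREiIiMzMzMzMzMzMzMzMzMzMzZmZmZmZmZmERERERERERIiIzMzMzMzMzMzMzMzMzMzM0ZmZmZmZmYRERERERERESMzMzMzMzMzMzMzMzMzMzM0RGZmZmZmZhEREREREREREzMzMzMzMzMzMzMzMzMzM0RERmZmZmZmERERERERERERMzMzMzMzMzMzMzMzMzM0REREZmZmZmYRERERERERERERMzMzMzMzMzMzMzMzMzREREREZmZmZhEREREREREREREREzMzMzMzMzMzMzMzNEREREREREZmERERERERERERERERETMzMzMzMzMzMzM0REREREREREQRERERERERERERERERERETMzMzMzMzM0RERERERERERBEREREREREREREREREREREzMzMzMzMzREREREREREREERERERERERERERERERERERMzMzMzMzREREREREREREQREREREREREREREREREREREzMzMzMzRERERERERERERBERERERERERERERERERERERMzMzM0REREREREREREREEREREREREREREREREREREREzMzM0REREREREREREREQRERERERERERERERERERERETMzM0RERERERERERERERBEREREREREREREREREREREREzM0REREREREREREREREERERERERERERERERERERERETM0REREREREREREREREQRERERERERERERERERERERERE0RERERERERERERERERBERERERERERERERERERERERERFEREREREREREREREREEREREREREREREREREREREREREUREREREREREREREREQRERERERERERERERERERERERERFERERERERERERERERBERERERERERERERERERERERERERREREREREREREREREERERERERERERERERERERERERERFEREREREREREREREQRERERERERERERERERERERERERERRERERERERERERERBERERERERERERERERERERERERERFEREREREREREREREERERERERERERERERERERERERERERREREREREREREREQRERERERERERERERERERERERERERFERERERERERERERBEREREREREREREREREREREREREREUREREREREREREREERERERERERERERERERERERERERERREREREREREREREQRERERERERERERERERERERERERERFERERERERERERERBEREREREREREREREREREREREREREURERERERERERERE"/>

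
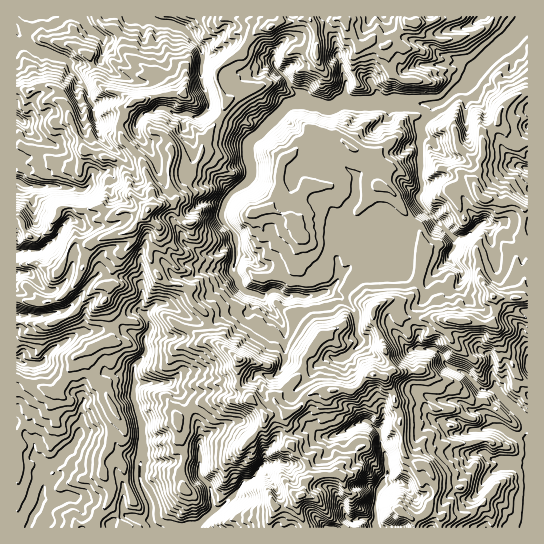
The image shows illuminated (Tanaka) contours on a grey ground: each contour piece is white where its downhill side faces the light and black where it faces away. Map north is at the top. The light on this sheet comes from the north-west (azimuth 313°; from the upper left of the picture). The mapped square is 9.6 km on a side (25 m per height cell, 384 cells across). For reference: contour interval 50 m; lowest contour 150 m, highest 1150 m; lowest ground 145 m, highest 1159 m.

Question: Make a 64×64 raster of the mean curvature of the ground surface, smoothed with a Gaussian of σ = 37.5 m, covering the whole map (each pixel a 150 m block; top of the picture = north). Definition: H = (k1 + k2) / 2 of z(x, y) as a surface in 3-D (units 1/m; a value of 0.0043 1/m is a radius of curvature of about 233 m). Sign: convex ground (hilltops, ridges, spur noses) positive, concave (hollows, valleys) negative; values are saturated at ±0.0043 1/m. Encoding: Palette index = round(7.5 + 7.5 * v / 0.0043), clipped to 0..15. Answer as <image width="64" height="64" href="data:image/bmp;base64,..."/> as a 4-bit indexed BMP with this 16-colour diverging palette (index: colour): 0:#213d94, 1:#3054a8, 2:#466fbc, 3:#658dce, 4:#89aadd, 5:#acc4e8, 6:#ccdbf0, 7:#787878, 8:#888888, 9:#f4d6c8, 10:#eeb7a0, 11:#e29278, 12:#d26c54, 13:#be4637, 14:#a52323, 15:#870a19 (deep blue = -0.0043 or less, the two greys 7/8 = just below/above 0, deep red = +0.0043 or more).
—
<image width="64" height="64" href="data:image/bmp;base64,Qk12CAAAAAAAAHYAAAAoAAAAQAAAAEAAAAABAAQAAAAAAAAIAAATCwAAEwsAABAAAAAAAAAAlD0hAKhUMAC8b0YAzo1lAN2qiQDoxKwA8NvMAHh4eACIiIgAyNb0AKC37gB4kuIAVGzSADdGvgAjI6UAGQqHAJZ5Z4ubkn+5ZmRDI73Gd3w6WNgH+5wkMhtieFM1O1VnpmZ5mki3gxZXl7eRF52oeqV9UL9QJmS7/LyOm9trhoanZ4iHaJuTvkR5iqsxWZqI+KkW9wnJBe+2XniVfKlJdqh2ZVRlW5H4NXia6hwDU16Tna+mC7xDm7Q7orQj54hmp3aZVldpo+NGis7ICJCKnwbtp5Jf22CLkITXSpFvhXWodWmql5qWgmZ4yoMcuAe6LmejFKghURIF18drxgz7hahnpXmZultiqZm5E4i3QGK+S73t7efVG5io2HaoJJyluHVpdmepXnJ5qcgW2pa5B7czlXmlrksHuL2Xh16WNGa2ZnSIiKdqY1VEjFKZrG1wAkrENaxjeAnby3Z5PHNEZqdotUaImoeDV4uLJJedylPsyUx4hqnTGPSFZVQgCWu1yEioVHd6a6Frq6kUqIn8RTv4ZoeYrsCL5Jd7zu+v7ZWlZomjV4psolUnumNYd596CFaVMBbMwKXVXKYiOauCNZeHq4RVSX2RbLq5R2JYZspYlkaZcDogrcZnhdoBAhTlWXiJZ0iIrYBGiqk4mEIDrXxzVomoQDhcxoUyIu+Fb7NZWYdoR4nYUYm7mHd4hlXKeutIZ5tmtlqldN3sUij4JkiGmLpJmrozd4p3qZnLzaOoXWeqYoekX3d5lWJsvHFMd4mqlSWbhQjN6DZ3ioS/WMdH2Kp6p2RfZmVXedi4FZp5qptmSqmIKId0iYh0fYlpjHSL3u3pRbY0WJiMsSI617uYaZhaiqk1MiJoh3VLQKEo6Uh3ZG6b9GR3ndwS8oS+qHh3qHlVaBrbujRVeZyDByOcZohlS/q/6v2mQA2QtPYRAGeZeGinEYmqZndEbcz/sEqDZlhas4l1zGAWj7HW0Unje8yYZ3aDOIpnd3av2WaijLpCIZc09jWMgLrrYLqDhXoDeJyomdwIncunfvhWdYN3y2fZJl/4MQAJzXFFqVSYd3QGqKy7ozqFRZzbV3ZmhHaNmoZiPHRNbTnUY3uVhXmaiFMjN4M4FnZ6l2ildnekdmvcmBpeUrkamUZmSdylre79h0hnaM8ljthFZ4dniYOWaXjuCec5loeKz97PticAAAfdOmd4dCz7QmulZlinCZh3VI0G9kmaq9zJuUlinHm6cw072IZDVXJIzJiJuMGsu6mGhUj7VpRHZmdTN6ZD7c/vkMK+ZYPDNXuUaYqGJvI0JphVqY3rulWWazauu+84swb4LFp4w5h3e5dolgAxA0NSBJhoZnhrdohmdW93i84kom9T291wfM3pyIihTMl6yruVaXdmZVaFl6KJ9jhbIjjdG7Q2YzN+sSVYh1B/27mIiJo5h3d3d6ZZ8jyjWHyYnK5W9keqg5tX6VVXQfskh4h3iVeId3d3qTZgfIVnmb30mpTWWJpwyEo3mqyQcKh4h3d3aWd3d3eZox6LhXeYAACIxIo1nZC1lexERNFaaYaIiHd4h3eHd5mmB66FiImK0gbXvJY0x0mbUXqpYWqWh3mqd3iHd4d3mc9JroSYa0/tgJxpzuynCroZ2JuAa5h3m6dnd4h3h3eZmAIK5MaLmRbweiQ0aOgu5iyZhQV6hmmad3eHiHd3eMlAfpCDhovpCPsDW5pjbLcwzPpgW9qHZ5l3d4eId3eLtwWM9QVUe/Ymn23ZeNyI91aQemBszamYiJh3hph3d7pQW4xJaKZdpzm+63vmZCq+65s0YymqqoZ4d3eGeHZp1gmzq0jJvNt4uJhmNYg69YhWy5uWBYd4p3h2eIhoh36TCevGbNx8c1AAAAEhZ4i1ukpneclRJGi4aJmZiGebujgljcZ+VmlmCauYi8KdCpDFS0mHUolCR7doiIiYZ5mFbgcVd6xmaKqqmIqroTJdOOOKR6ZZz4NZyHeHd4Z3d4rnCvmtiZZ1k5mIqYhll6c8o4xWmJmFQ1i5dnd3Z4d3rHYG6oc4lnQkVnqXRsjvcZxkfHZ6i8kziruYd3d4iZl0mguwFbjog2y6qGNr+KEq5zmthmuIZjTLqZl3d3q5m6gYHBW+VuZIucdEZVmIJc6BVZx1bJh1M0aWq4d4uoZ3zqgmJ7sI90qa82mkfj0ruzTd2TO4yJhVNGilusyopweMxyjo3ArWeZVRitq8WATJQ/iYi4fLh3xTOEzrh5hfojjFJqj3DYrIlDdVheiAhn1wRaIBAH2IdHQzu3czbFi9Srq0VtkfJ9WKuIoo55CNzbZwAqXnCseIamNENERVRERURWdjfEoY+GZZXMy0kUEo//qIrtYLupiKY1ZUVkVEVVVERFZYVGmet59zbJNjv+t3eu7tcF15u6hcg0nHdbuEhGZmhGZmdme+iM3aowr4djMzRn5grHeKzvgYOL2A+gnH7e/5V3Z1qGlWd4pQnqUTiZmFbVDJZ2VLcKxn2zKxJs2Lumd2d1m0eTmXeEh3YblommadUN12d3gFa5vsCZdIt0IjZ5hndZdYanZTFHwMhrqHa62gmemoUw9Vf4QMuGmWpjmXVWZ3WHVoQzVs7lZ8l3aIfpBhfMlmDtl/hAbYaZa77SRWhWd2dWR5ztuJVIqXZcaYBH1EyVVSl1+EaKyouaYhfqmHRXd3WLuXeGQTiYa2p4FtYsl8eXI0TWNrlMd5RJmIzuyVV3Z4aFacUq7WZpZTE2e4JmfPx4ZfR1xkalarpmMQGfp1d4dmZoY6xqVFQ0SJmJ27uZmurfptzrdoaO34/d2BTpZn"/>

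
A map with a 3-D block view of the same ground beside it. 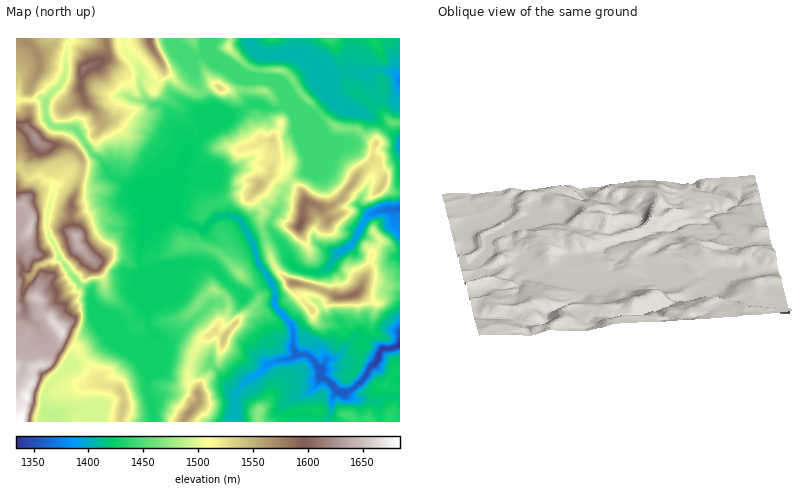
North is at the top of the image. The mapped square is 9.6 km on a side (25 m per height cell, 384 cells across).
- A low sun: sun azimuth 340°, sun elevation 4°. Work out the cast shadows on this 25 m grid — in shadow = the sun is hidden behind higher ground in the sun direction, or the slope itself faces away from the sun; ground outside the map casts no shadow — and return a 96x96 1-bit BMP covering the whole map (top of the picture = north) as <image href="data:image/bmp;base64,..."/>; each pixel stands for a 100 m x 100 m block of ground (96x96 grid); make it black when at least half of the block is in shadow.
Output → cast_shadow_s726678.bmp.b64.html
<image width="96" height="96" href="data:image/bmp;base64,Qk2+BAAAAAAAAD4AAAAoAAAAYAAAAGAAAAABAAEAAAAAAIAEAAATCwAAEwsAAAIAAAAAAAAA////AAAAAAA///AfAB/4AgAAQAA///AfAB/4BwAAAAA///AeAA/4BwAAAAAf//AOAAfwgQAAAAAf//AAAAPzwAAAAAAf//8AAAGD4AACAAAf//8AAADn4AACdAAf//8AAAA/8AAB+AAP/+AAAAD/+ABD/AAP/+AAAAD/+AAn/4AH/+AAAAD/+ABvj/gH/+AAAAB//AB/B/wH/+AAAAA//AAfB/wH/+AAAAP//gAfj/wA/+AEAAf//8A///wAf+AcAAP///h///wAf/B8AAf///3///4AP+D8AAff+H////8AP+H8AAPf+A////8AH+P8AAPv+Bx///8AH+f8AAHv+Bj///8AH+f8AABn/Az///8AD+/8AAAH/g3///8AB//4AAAD/A////8AB//4AAAB/Y////8AAf/4ABAA/R////8AAP/4ABwAfB/////AAP/4AA4AAD////8AAf/4AAYAAP+f//8BBv/4AAMAA7/////AY//4AAHgA5///8fAMf/4AADgYZ/8D+PAHv/4AABA4D/4A+fhg//4AAAB4H/gAfdg6f/wAAAB4O4AAfAw8//wAAADwOA8AOB4O//wAAADAcD+AED8B//wAAAAA4H/wABfh//wAAAAAwP/wBAfz//gAAAAAAP/8D4f74PgA/BgAAf//H+f/4HgAfjAAA///D+CGwDAAHGAAA///B8PgAAAAAAAAD///B8PgAAAAAAAGH///h0/4MAAAAAAGP///wMf4EAAAAAAP////wcPgAAAAAAAf////w8PAAAAAAMAf/v//58PAAAAAA+A/4Hz//8PAAAAAAHB/4D5//8HAwAAAAD//8A4//8DA8AAAAB//8A/v/8HgeAAAAAP/+Bj//8PgfgAAAAH/+AA//8fgfsAAAAAP+AAf/8P4f+wAAAAH+AAP38A8P/4AAAAD/AAHz8A+PB8AAAAB/AAH58D+PD+AAAAA/AAD48H/Pn+AAAAAfgAB48f/Hv+AAAAAJ8AA4cf/n//AAAAAA8AAYcf/n//gAAfwE8AAIK//3//gAA/wAYAAAyf/g//gAB/4AAAAA6P/h//wAB/8AAAAA4f/j//wAB48AAAAD4P/H//wAAAAAAAAD8AAP//4AAAAAAAAD9AAf//4AAAABgAcAPgA8/w4CAAADgB+APgD+f/9mAAADgB+AeAP/f//mAGADgAgAcB//H/P+APADgAAAcP//A//+AfAAAAAAAHn/APH+YfgAAAAAAHj/ADH/+/gAAgAAAHg+AAP///x8BgAAAPgAfgf////8DAAAB/gA///////wEAAAD/wB///////wAAAACf4D/4H/H9/AAAAACP4H/4D8DAABAAAAAP8H/yD4AAAHgAAAAH8H/iDwAAAfAAAAAH8P/iHgABv/AAAAED+H/gHAAD/+AAAAUA+D/gPAADwAAAABwAeAfAOAAHgAAAAAAAeAAAcAAPAAAAAAAAeAAA4AAeAAAAAAAAOAAAQAA8AMAAAAAAOACAAAABAeAGAAAAGACAMAADA+AOAAAAGAGAOAADAcAAAAA="/>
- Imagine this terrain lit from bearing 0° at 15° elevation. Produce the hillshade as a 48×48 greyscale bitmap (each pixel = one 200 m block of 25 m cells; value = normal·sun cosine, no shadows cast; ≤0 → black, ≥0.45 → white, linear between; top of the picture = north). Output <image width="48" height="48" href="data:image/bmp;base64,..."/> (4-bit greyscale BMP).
<image width="48" height="48" href="data:image/bmp;base64,Qk32BAAAAAAAAHYAAAAoAAAAMAAAADAAAAABAAQAAAAAAIAEAAATCwAAEwsAABAAAAAAAAAAAAAAABEREQAiIiIAMzMzAERERABVVVUAZmZmAHd3dwCIiIgAmZmZAKqqqgC7u7sAzMzMAN3d3QDu7u4A////AJVYiJmZmZd4mavJQ0aJiYiqmIiKmru6maVIiImJmZiJmavKZGeJmqmZmZmbvcupqZdYiIiIiImqmKvMmJmZnNqZmrqr7rqZmag3iIh3Z4q6mJqru7qZq7uZmau7qbqIiao0iZiIiKu5mZmZ3JmImqqZmJvIVI2piJpgOZqpmry6maqZzJd4iaqZmZqmZlncqZmABZmau8y5mZmpm5Vnd5q7uqmImXXNqZqnIXibzdypmZmpiIVWeHiazLd4mYZ8u5mqgUibzcqZmZmqhmVHiHZnqXZniYdYzpmZgxiruqmZmZmrllZXiIiHhmdneJhje5mZhia7qZmImIibuWhlZ4iIh3VXeIh1Z5mYeWOamZiImIiKzKqkV3d5h1NWh3d4h6qInLZ5mYiZmZiIrNvKdneaViN3d2ZmdZmJvMyZiIiZmaqpis2+yHm3QzdUMzRDVpiJvMyYdnmZmZqqmJqs2omlQ4lAAAFFRZmaq8uIZomZmZmauHi6qqmFJXVVVDN5do26msxlZ5mZmZmZqpq4aLtzJnnO/ad5mJzam8kwJ5mZmZmZm8yWaKo13////cqImZbe3LQQBHiJmZmZmrl3mqU+//3u29yZqoRr7VEjQkeJiIiIiYd6upOeyVWLzf6pq3dGqRJZt1iZmYd3d3eqqne6hUZ5z+uYiXibtEWd7amZmZh3eImqqnq4ZGl1e8q4eYecpGi97smZmZmZmqmZqHqmIWchJr26vJiKZpy8zLmZmZqqqqmap3ljElMSRY2+/Jl5is7bqZmZmZqqmJqqhndmdkRVRFv+ypmYq6vbmZmZmZmYh4mYVXebynV3U0jtqpq4qpm6qaqZmZmZmXd0I3eKqoeZd3NHd7u4mrmamZmZmZmZmZh0RFZ4mr3shmMAEu+5isqJiImZmZmZmZmXh1Z4rf//xjVABd/aibuJqpiIiJmZmZmZmoZnr/7d61WXWbqYeJp4qpiIiImZmZmau7h3ncqrzJaKmJZmd4h4mId4iIiZmIiJqqmIiZmZrNl5uXZDVnead3d4iIiJmHZVaJmZmZmZrO2ZunZDRWjZVmZniIiZmHVWZ4mKupmZm8yZmnZpqa3ERWZmeIiYmZmrqYiauZmZmZmpqWau//6FRFZ3eImIibzdy6upqZmYd3rdt3nv/blnZVeId4iImZvMzN24mZmImqz/lszdhDNGiHd3d4iImZmrvMzLmZmb3dzLmtypZUM2mqmImYiIiJiIq7vNmYm8y7mZvLy5moVYq7u6l3eHd3ZWiZiamIq6mIiZqpiHrKeKqZqZZGdlZkE2d2aZiLupiIiZmXZVe7mZh3d4ZlVXl0WKmZqZesqZiJmZmollWLl2VneIiEWaqK7bqqqHi6mZmZmZmYmGZ5l1VmeYhlm6md25iJmJy5mZiZmZmIiIeIqodnmYZZypmrqHi8zNypmYiIiIh4iZh4vMqKqXVtuZiphXvLvLqZiIiIiIiIiah4vMurmGS9qYiZhquYd4iIh3iIiIiHiql4vMqql2XMmHiZmbqYZniIdmiIiJiA=="/>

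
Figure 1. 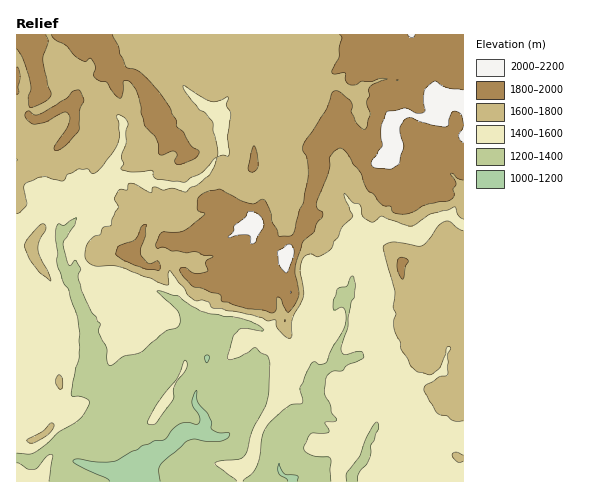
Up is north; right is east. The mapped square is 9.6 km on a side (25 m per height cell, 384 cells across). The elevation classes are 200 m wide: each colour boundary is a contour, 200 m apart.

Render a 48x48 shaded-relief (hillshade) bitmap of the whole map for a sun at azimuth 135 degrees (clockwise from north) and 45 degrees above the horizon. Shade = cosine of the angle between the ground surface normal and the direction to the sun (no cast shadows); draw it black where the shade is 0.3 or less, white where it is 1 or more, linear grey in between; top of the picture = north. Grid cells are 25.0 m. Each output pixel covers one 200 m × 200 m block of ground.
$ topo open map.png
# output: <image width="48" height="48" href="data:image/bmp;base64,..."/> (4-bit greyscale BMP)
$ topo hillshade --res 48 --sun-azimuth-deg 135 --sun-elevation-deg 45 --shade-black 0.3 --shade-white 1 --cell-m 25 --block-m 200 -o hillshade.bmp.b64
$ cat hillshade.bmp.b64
<image width="48" height="48" href="data:image/bmp;base64,Qk32BAAAAAAAAHYAAAAoAAAAMAAAADAAAAABAAQAAAAAAIAEAAATCwAAEwsAABAAAAAAAAAAAAAAABEREQAiIiIAMzMzAERERABVVVUAZmZmAHd3dwCIiIgAmZmZAKqqqgC7u7sAzMzMAN3d3QDu7u4A////AGV8t3iZmZlzWrqqmd7Ku5hlnHaJqpmZiHZb2YmaqrpSN5mYd67bmaqFjKZ4mZmZiKuI7bu8u7yTAlZlQkvbh5qoe8h3iJmHdr3rvcq97czKQSMzMijcdHiZeMp3eIh2VInv2amIvd3dxjRWUxfdk0Z4d6uHd4iId1M9/rh2V6ze3JholhTNxjV3d5uXd4maqnc0zuyodlWu7MuXqjGN3HRnd5uod4maqohmed3KmGQ87cqYq4I63MhmeJuph4iJqYh2uGq6mYYlzcmJqqYmvMp3eJqph3d3mph1vXaJmqhCjNlpqqlFq7pniJmpmGVmeIh0ncmJmbpkW9tIqqlkm8tld4mYiZZEVoh0fNuJuqt2SMxWqqp0e8yVVniHeKqmVYh0bNt3vLymVrtimqqFaszJZmd2d4nLdamFa9uFnN3XRouBWaqXacy8qYd2Z3mrhamGa8uGis79doqlN6mHiausqKqGVoq7lqmWa8p2eKzu26qpRYiHi6mKuImXVorMypmXaspmZ4rN3MqqhpqTnaiHqHh1RYq8y5mXeqp3d4mry6u7u5iZr9qYiHdkNHmau5mXmqh5h4iImrmJmZq9z/yph3hjJYiImpmHqaZ5mIh5t2mXiavcvu26mHhzBJmIiZmImZV5mZq7p1mpiamZjby6qXiFBJmZiZmKimR5q8uLxleHd6qpi5y6qod0JqqqmYeam3abuoi+pGZVRZqovLzMupdiKKqqqlepqmSbqaus1ndmVIqWnu3Ny6hSFoebqjm7mFJXeKqay7u6hWqUPO7e26hTE0I4qhbdlUEjJHqHiaq8yoq2A+7e66ljIjIDhyG+tSIjJGmWQyR4mqzaMK7N7Ym4aIURVpNM2lMzIkeXZSEkNGrKkUzN7qjMu9xjSdtoq7YzM0SHiGZVUxSKpCm7zbjLnO7biOypmMxTVVZneEWIdSFqpjipmpaZiu/u2sy6qZ2yNmZENCA2VURpljjLqoZoqJ3e7s3LupzXIlRnd0AERoiJlzbNyWZnmXiszs3LvKrciJlordgDdoupmES9yVaJqYiJvXrMzLrNiKy4jO6kZFq6mFWcyGWLy5iZl1aL3cutpYiqmc7pVDm6l2acx2VZzLmZh3d4vcu8xWhpuZvbdEi6hkest3Y1rLqYiIh3fNu7x0h3qpmadEi6lhKcqYUlm7qpd4mZeMuruTZ4mZmadDe7qEAounUEm7uql3irl6uZqkN5mYiZdUWruXICeIUCm6mruXiZqbypuVSKmIiZhlV6uoUiaZYhSIebunipiKyqqnSKiImqh2ZoqpdDeZVFRFV6uoeqh4uoi5aIiZmbl3d3mphTWZU2dVNYiIeal4q4modnmZmap3d3iaqYablmdlRGd4ial4iKqXVomYmZqWZ4d4qqmJvJh2Vnh2mrmZhoumWJmImZmpd3hmeIiYnKiIZniFm7qZp3uYiZiImZmpmYiGZ3Voi7eJmYiWm7qZmHmamoeIiZmZmZmHd3VGesqIq6mmm6m6mJiZqpd4iJmZiJmId3ZFaamKqqmQ=="/>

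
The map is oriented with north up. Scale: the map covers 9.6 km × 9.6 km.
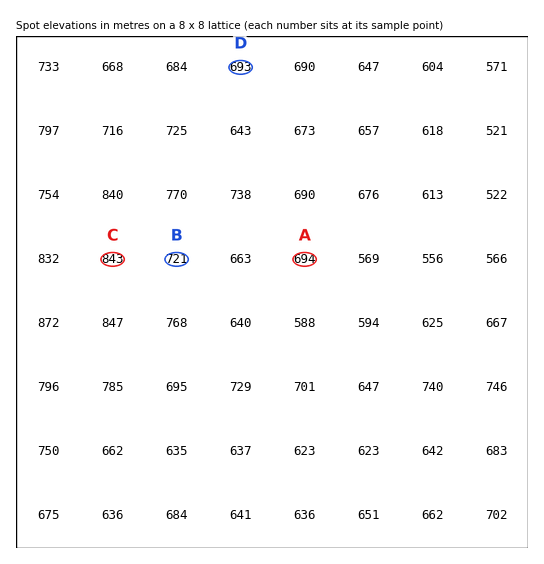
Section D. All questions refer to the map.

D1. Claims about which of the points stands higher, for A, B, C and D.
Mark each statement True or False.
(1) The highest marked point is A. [False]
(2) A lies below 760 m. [True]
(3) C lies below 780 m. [False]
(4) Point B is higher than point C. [False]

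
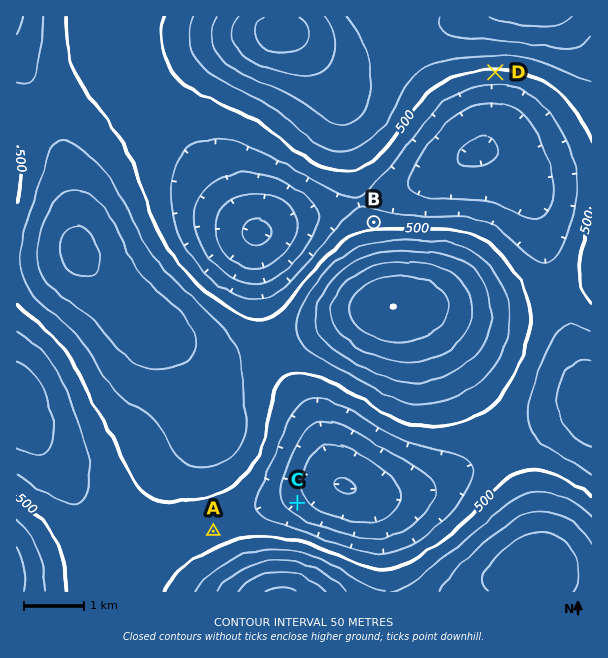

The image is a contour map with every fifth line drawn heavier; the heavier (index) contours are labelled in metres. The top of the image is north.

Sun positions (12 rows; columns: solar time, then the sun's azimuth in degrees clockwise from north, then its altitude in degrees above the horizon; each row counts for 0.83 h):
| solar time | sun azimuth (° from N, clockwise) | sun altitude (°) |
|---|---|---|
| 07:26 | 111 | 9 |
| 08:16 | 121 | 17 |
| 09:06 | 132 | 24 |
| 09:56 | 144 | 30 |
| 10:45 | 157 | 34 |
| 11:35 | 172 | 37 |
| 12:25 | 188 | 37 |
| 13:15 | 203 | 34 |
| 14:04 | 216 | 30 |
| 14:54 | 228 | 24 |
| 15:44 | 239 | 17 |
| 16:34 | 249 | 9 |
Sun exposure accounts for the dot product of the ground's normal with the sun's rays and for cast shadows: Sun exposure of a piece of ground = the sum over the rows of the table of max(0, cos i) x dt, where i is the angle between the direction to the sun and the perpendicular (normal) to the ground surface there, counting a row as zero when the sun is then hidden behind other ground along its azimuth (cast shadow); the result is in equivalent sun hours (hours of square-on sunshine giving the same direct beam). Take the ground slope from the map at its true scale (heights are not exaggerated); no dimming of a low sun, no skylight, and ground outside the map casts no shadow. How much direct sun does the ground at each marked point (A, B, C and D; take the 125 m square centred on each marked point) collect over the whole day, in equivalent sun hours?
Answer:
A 3.9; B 3.1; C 3.6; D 5.3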